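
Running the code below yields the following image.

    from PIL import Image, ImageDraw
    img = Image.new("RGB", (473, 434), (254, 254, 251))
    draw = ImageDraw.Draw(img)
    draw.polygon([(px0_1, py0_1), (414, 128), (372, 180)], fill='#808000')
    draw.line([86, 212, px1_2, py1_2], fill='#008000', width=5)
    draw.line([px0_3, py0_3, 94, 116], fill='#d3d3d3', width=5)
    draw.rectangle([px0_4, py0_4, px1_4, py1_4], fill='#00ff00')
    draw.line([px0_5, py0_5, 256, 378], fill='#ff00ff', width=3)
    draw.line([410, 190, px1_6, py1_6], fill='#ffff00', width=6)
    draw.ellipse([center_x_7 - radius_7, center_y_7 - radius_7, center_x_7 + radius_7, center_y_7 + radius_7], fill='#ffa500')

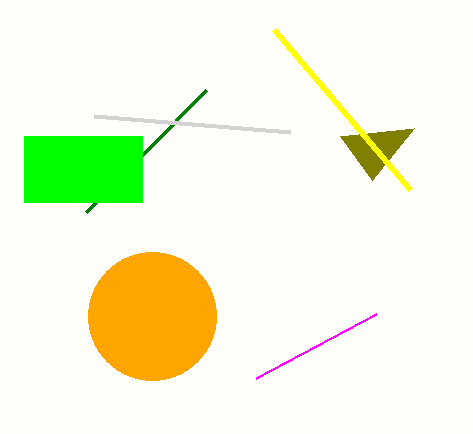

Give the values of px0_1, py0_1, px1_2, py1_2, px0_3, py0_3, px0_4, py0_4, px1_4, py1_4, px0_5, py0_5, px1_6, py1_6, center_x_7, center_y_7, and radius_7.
px0_1 = 340; py0_1 = 136; px1_2 = 206; py1_2 = 90; px0_3 = 290; py0_3 = 132; px0_4 = 24; py0_4 = 136; px1_4 = 142; py1_4 = 202; px0_5 = 376; py0_5 = 314; px1_6 = 274; py1_6 = 30; center_x_7 = 152; center_y_7 = 316; radius_7 = 64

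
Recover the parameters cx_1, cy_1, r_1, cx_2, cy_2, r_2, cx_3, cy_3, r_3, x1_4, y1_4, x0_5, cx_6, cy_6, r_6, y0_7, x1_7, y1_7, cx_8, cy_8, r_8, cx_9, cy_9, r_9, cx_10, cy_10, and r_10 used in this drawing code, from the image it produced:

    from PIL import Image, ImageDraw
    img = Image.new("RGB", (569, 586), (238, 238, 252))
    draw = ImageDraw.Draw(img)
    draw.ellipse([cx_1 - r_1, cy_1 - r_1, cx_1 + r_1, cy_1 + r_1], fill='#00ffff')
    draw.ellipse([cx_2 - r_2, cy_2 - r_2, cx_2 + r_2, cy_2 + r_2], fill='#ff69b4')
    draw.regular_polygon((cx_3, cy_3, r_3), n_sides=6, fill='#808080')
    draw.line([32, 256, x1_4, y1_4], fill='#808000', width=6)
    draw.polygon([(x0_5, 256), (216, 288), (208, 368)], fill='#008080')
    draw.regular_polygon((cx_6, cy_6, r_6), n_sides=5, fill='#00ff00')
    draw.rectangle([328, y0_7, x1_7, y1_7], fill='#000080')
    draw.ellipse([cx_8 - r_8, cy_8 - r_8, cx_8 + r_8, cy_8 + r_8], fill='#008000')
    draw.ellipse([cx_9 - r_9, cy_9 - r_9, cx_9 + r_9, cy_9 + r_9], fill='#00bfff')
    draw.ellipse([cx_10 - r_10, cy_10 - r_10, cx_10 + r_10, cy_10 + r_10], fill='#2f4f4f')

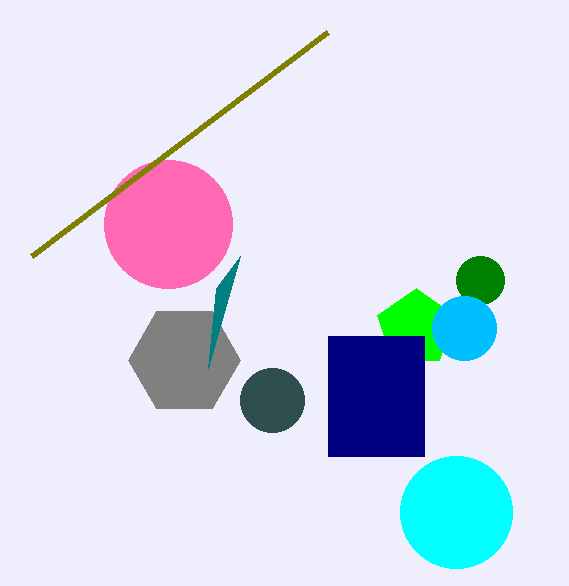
cx_1 = 456, cy_1 = 512, r_1 = 56, cx_2 = 168, cy_2 = 224, r_2 = 64, cx_3 = 184, cy_3 = 360, r_3 = 56, x1_4 = 328, y1_4 = 32, x0_5 = 240, cx_6 = 416, cy_6 = 328, r_6 = 40, y0_7 = 336, x1_7 = 424, y1_7 = 456, cx_8 = 480, cy_8 = 280, r_8 = 24, cx_9 = 464, cy_9 = 328, r_9 = 32, cx_10 = 272, cy_10 = 400, r_10 = 32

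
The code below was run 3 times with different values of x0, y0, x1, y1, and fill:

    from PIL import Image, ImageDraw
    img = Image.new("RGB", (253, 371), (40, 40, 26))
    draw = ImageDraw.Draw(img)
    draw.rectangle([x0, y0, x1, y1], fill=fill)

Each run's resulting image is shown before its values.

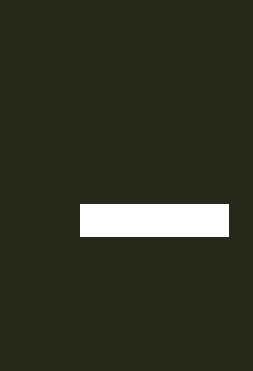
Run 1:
x0 = 80
y0 = 204
x1 = 228
y1 = 236
fill = 'white'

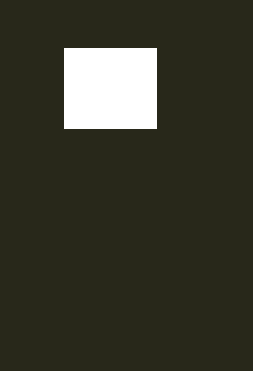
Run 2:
x0 = 64
y0 = 48
x1 = 156
y1 = 128
fill = 'white'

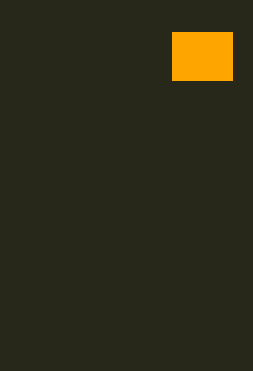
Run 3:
x0 = 172; y0 = 32; x1 = 232; y1 = 80; fill = 'orange'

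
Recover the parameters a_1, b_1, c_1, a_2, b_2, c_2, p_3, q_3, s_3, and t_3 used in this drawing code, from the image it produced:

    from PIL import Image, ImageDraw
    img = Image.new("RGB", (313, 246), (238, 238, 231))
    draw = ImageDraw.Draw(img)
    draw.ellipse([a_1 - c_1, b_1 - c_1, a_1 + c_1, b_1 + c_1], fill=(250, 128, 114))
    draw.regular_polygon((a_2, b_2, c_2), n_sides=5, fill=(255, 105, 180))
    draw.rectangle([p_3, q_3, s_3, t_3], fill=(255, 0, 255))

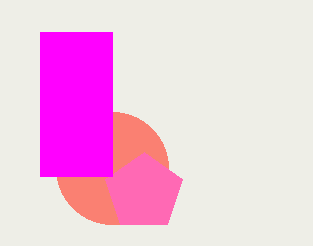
a_1 = 112, b_1 = 168, c_1 = 56, a_2 = 144, b_2 = 192, c_2 = 40, p_3 = 40, q_3 = 32, s_3 = 112, t_3 = 176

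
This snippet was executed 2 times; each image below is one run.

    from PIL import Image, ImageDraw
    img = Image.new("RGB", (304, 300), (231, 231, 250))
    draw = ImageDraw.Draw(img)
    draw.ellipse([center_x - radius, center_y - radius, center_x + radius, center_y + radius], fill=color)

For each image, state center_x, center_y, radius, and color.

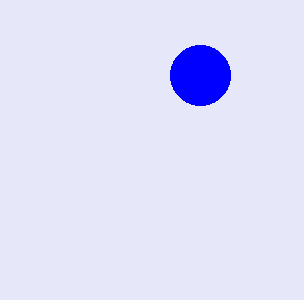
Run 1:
center_x = 200
center_y = 75
radius = 30
color = 'blue'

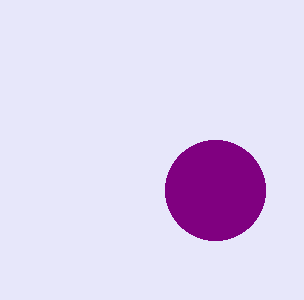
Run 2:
center_x = 215, center_y = 190, radius = 50, color = 'purple'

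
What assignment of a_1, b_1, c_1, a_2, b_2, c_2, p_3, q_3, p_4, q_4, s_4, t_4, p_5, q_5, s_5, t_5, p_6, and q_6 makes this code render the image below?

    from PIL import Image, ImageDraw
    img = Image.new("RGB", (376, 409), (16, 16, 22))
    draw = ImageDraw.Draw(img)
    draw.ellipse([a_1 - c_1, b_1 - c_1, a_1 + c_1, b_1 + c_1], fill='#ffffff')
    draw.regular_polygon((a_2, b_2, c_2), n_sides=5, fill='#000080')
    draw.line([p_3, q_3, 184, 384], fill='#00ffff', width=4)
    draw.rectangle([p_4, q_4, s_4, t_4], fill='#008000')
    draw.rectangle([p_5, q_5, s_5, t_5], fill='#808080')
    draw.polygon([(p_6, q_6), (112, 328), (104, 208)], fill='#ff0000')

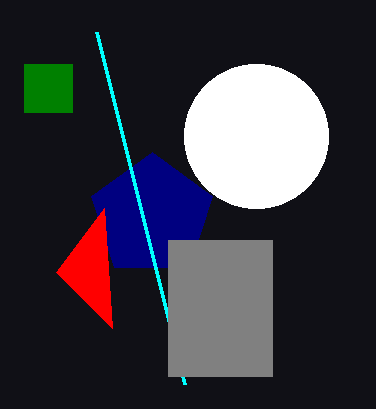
a_1 = 256; b_1 = 136; c_1 = 72; a_2 = 152; b_2 = 216; c_2 = 64; p_3 = 96; q_3 = 32; p_4 = 24; q_4 = 64; s_4 = 72; t_4 = 112; p_5 = 168; q_5 = 240; s_5 = 272; t_5 = 376; p_6 = 56; q_6 = 272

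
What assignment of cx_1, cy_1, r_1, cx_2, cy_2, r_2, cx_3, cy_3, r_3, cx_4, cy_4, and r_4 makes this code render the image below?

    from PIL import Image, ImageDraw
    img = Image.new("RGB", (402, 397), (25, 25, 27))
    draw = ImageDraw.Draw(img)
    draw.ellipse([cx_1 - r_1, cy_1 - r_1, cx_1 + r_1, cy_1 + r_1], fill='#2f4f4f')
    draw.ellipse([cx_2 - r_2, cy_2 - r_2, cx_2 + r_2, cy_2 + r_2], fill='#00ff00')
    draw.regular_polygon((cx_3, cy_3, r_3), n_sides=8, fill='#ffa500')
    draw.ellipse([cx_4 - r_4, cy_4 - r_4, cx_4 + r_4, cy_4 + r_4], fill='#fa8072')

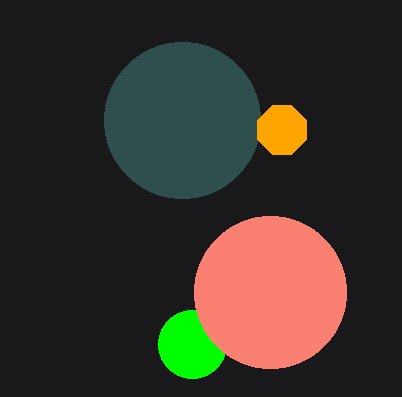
cx_1 = 182, cy_1 = 120, r_1 = 78, cx_2 = 192, cy_2 = 344, r_2 = 34, cx_3 = 282, cy_3 = 130, r_3 = 26, cx_4 = 270, cy_4 = 292, r_4 = 76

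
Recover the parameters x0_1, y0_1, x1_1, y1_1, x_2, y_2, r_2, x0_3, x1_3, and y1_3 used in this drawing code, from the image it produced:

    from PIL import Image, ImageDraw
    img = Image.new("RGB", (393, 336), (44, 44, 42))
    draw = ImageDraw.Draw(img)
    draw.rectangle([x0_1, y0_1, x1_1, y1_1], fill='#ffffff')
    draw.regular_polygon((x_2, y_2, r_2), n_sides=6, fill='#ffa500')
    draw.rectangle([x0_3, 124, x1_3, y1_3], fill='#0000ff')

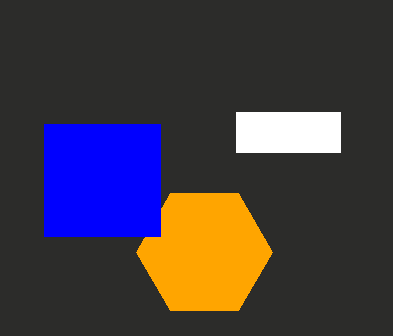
x0_1 = 236
y0_1 = 112
x1_1 = 340
y1_1 = 152
x_2 = 204
y_2 = 252
r_2 = 68
x0_3 = 44
x1_3 = 160
y1_3 = 236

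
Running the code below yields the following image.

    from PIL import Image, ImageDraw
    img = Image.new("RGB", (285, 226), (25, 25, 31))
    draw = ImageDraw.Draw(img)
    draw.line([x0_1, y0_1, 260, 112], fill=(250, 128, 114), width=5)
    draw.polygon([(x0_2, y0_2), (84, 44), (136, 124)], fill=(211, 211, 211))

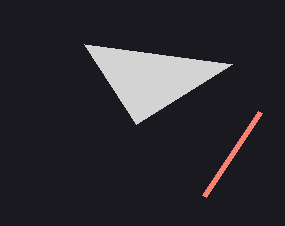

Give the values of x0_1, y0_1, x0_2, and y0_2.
x0_1 = 204, y0_1 = 196, x0_2 = 232, y0_2 = 64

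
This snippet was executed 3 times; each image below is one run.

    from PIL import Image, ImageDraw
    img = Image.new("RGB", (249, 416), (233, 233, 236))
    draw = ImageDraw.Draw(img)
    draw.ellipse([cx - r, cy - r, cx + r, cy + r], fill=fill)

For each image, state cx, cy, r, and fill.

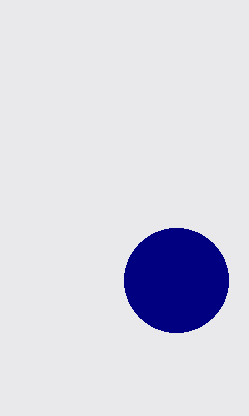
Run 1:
cx = 176, cy = 280, r = 52, fill = 'navy'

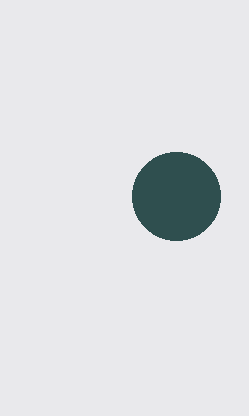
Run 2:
cx = 176; cy = 196; r = 44; fill = 'darkslategray'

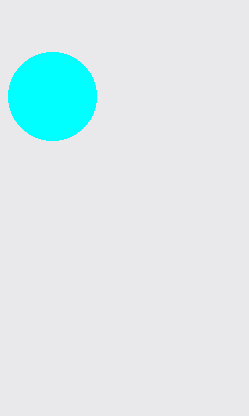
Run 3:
cx = 52
cy = 96
r = 44
fill = 'cyan'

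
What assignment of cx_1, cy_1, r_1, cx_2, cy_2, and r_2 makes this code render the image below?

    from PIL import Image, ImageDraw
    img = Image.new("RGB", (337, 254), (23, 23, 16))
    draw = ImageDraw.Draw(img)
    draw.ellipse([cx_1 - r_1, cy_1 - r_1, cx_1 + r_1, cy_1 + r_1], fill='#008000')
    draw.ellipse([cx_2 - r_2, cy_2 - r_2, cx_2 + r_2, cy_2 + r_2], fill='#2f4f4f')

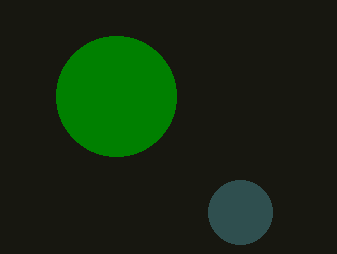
cx_1 = 116; cy_1 = 96; r_1 = 60; cx_2 = 240; cy_2 = 212; r_2 = 32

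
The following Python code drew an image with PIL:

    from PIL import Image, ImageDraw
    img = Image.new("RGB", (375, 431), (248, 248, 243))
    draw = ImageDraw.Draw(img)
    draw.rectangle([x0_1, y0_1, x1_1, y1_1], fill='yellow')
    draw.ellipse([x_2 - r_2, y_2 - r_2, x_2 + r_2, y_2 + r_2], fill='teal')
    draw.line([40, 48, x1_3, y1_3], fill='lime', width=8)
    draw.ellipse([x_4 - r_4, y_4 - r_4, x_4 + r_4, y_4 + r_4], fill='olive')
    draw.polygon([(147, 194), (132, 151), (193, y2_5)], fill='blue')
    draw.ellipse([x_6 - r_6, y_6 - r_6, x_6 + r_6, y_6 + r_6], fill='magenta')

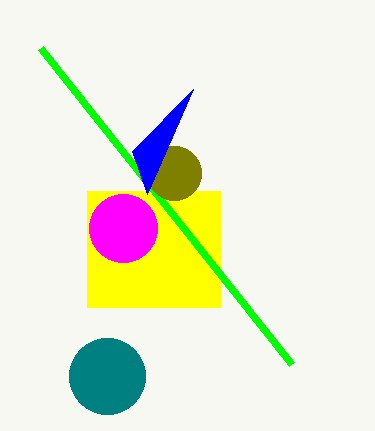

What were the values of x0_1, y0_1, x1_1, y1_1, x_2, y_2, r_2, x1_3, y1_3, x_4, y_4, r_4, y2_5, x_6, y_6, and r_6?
x0_1 = 87; y0_1 = 191; x1_1 = 220; y1_1 = 307; x_2 = 107; y_2 = 376; r_2 = 38; x1_3 = 291; y1_3 = 364; x_4 = 174; y_4 = 173; r_4 = 27; y2_5 = 89; x_6 = 123; y_6 = 228; r_6 = 34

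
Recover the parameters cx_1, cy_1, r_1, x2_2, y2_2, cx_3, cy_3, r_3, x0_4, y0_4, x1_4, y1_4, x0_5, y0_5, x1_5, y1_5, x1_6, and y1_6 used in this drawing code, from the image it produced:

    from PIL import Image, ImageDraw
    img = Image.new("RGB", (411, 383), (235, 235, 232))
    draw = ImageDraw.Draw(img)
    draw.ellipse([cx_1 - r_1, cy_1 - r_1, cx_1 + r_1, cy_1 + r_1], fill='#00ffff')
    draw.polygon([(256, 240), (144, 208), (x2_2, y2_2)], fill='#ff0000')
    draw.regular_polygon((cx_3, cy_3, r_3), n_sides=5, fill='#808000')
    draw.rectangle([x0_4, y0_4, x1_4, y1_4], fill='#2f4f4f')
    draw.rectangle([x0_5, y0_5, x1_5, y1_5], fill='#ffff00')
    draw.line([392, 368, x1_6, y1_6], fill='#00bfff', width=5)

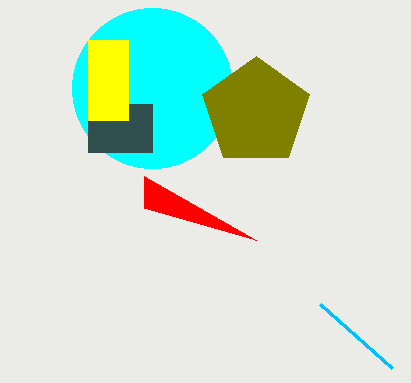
cx_1 = 152, cy_1 = 88, r_1 = 80, x2_2 = 144, y2_2 = 176, cx_3 = 256, cy_3 = 112, r_3 = 56, x0_4 = 88, y0_4 = 104, x1_4 = 152, y1_4 = 152, x0_5 = 88, y0_5 = 40, x1_5 = 128, y1_5 = 120, x1_6 = 320, y1_6 = 304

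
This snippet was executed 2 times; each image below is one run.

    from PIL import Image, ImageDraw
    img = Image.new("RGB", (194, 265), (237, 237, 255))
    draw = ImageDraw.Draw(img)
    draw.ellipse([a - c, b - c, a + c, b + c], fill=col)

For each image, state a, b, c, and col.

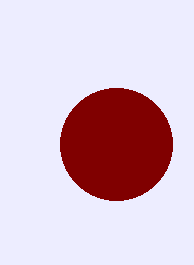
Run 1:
a = 116; b = 144; c = 56; col = 'maroon'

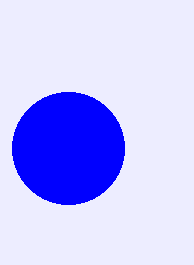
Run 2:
a = 68; b = 148; c = 56; col = 'blue'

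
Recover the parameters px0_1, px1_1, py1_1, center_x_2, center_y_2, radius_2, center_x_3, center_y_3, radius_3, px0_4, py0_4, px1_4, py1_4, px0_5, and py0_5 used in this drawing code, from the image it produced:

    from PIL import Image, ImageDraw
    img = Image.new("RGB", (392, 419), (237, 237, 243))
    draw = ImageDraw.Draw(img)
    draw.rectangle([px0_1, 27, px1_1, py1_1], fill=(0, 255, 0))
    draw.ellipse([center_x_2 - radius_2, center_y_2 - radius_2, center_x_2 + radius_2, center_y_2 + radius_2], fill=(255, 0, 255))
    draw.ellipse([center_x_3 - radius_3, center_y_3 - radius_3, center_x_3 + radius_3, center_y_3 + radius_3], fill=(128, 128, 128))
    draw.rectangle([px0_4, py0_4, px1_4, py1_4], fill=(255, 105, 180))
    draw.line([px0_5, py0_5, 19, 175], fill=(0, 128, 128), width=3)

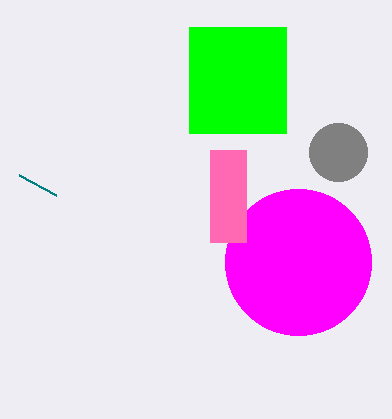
px0_1 = 189, px1_1 = 286, py1_1 = 133, center_x_2 = 298, center_y_2 = 262, radius_2 = 73, center_x_3 = 338, center_y_3 = 152, radius_3 = 29, px0_4 = 210, py0_4 = 150, px1_4 = 246, py1_4 = 242, px0_5 = 56, py0_5 = 195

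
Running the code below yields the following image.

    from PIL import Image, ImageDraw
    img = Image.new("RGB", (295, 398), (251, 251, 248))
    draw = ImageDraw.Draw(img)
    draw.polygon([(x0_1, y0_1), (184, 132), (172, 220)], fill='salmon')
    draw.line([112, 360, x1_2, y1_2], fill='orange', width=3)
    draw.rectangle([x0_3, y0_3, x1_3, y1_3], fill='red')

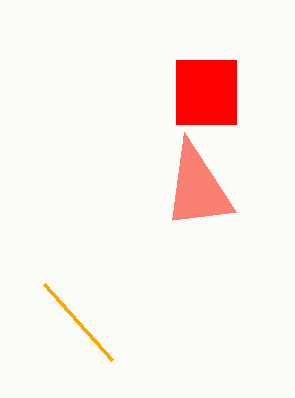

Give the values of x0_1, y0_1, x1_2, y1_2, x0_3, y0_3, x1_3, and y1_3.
x0_1 = 236, y0_1 = 212, x1_2 = 44, y1_2 = 284, x0_3 = 176, y0_3 = 60, x1_3 = 236, y1_3 = 124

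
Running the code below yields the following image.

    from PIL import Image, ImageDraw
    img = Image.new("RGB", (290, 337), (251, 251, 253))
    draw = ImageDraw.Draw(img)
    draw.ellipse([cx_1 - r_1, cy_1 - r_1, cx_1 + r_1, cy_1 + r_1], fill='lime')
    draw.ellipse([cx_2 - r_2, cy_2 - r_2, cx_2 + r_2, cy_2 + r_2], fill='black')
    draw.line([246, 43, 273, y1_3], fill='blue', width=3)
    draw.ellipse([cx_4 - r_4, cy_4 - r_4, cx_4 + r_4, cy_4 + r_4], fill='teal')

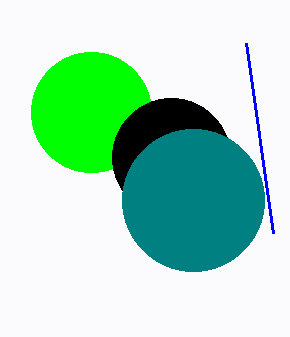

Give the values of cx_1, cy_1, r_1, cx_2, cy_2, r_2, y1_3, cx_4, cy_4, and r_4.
cx_1 = 91, cy_1 = 112, r_1 = 60, cx_2 = 171, cy_2 = 157, r_2 = 59, y1_3 = 233, cx_4 = 193, cy_4 = 200, r_4 = 71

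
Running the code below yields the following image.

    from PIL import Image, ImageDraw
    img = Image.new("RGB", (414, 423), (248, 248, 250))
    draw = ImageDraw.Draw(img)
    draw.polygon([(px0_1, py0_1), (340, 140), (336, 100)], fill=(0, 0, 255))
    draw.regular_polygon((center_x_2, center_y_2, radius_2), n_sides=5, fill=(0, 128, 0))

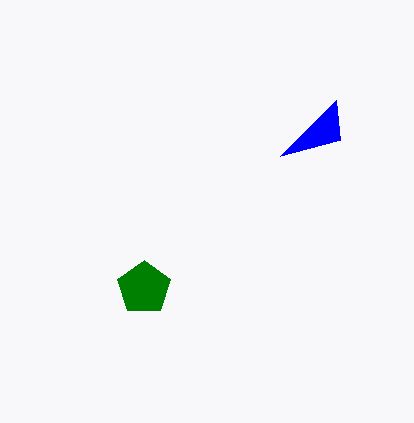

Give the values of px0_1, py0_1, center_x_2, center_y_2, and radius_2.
px0_1 = 280
py0_1 = 156
center_x_2 = 144
center_y_2 = 288
radius_2 = 28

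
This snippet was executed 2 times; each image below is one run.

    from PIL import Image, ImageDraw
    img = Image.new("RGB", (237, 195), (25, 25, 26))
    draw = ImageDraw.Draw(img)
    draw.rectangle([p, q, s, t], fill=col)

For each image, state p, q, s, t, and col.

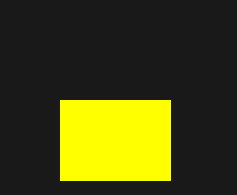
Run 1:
p = 60, q = 100, s = 170, t = 180, col = 'yellow'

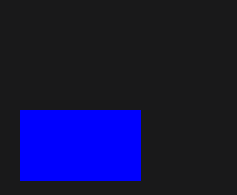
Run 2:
p = 20; q = 110; s = 140; t = 180; col = 'blue'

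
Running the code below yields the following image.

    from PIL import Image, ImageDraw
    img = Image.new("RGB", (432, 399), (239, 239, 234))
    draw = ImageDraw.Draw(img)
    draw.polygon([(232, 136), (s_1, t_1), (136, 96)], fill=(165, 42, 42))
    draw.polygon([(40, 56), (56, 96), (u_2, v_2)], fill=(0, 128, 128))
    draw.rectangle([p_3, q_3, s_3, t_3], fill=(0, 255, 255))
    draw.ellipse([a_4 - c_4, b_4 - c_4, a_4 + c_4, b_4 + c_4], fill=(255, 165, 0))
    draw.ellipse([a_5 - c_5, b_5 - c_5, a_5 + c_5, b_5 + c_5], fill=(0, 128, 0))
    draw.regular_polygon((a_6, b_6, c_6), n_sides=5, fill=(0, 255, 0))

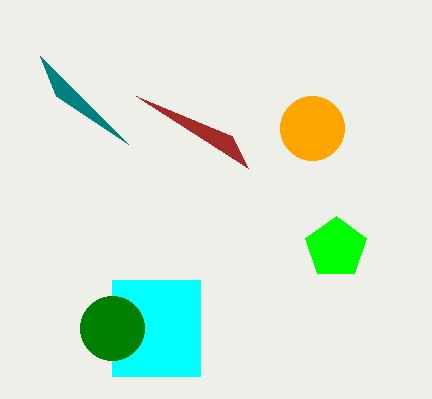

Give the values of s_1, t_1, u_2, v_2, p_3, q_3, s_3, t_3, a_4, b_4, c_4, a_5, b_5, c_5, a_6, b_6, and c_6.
s_1 = 248
t_1 = 168
u_2 = 128
v_2 = 144
p_3 = 112
q_3 = 280
s_3 = 200
t_3 = 376
a_4 = 312
b_4 = 128
c_4 = 32
a_5 = 112
b_5 = 328
c_5 = 32
a_6 = 336
b_6 = 248
c_6 = 32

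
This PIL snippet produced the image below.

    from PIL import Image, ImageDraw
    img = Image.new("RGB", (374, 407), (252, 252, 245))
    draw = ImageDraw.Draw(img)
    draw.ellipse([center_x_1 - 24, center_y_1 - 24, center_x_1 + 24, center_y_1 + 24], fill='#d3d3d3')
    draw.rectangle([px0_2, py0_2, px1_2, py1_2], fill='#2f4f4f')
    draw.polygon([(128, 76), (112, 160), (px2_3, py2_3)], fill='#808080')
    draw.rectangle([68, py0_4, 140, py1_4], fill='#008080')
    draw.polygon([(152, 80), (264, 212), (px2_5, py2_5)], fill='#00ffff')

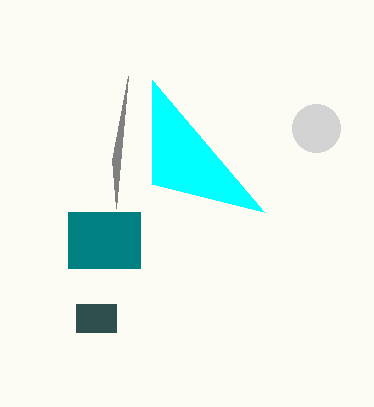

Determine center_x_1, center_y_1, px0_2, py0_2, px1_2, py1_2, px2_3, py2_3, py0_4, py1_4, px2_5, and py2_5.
center_x_1 = 316
center_y_1 = 128
px0_2 = 76
py0_2 = 304
px1_2 = 116
py1_2 = 332
px2_3 = 116
py2_3 = 208
py0_4 = 212
py1_4 = 268
px2_5 = 152
py2_5 = 184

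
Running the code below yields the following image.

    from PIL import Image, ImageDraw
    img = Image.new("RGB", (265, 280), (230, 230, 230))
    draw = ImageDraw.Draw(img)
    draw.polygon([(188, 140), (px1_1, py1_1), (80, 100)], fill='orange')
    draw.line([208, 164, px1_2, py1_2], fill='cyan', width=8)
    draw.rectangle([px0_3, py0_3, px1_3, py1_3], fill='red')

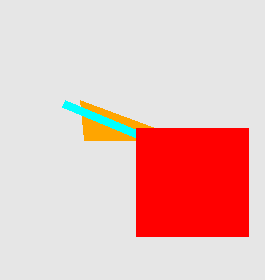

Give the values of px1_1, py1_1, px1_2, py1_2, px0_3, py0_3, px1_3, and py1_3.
px1_1 = 84; py1_1 = 140; px1_2 = 64; py1_2 = 104; px0_3 = 136; py0_3 = 128; px1_3 = 248; py1_3 = 236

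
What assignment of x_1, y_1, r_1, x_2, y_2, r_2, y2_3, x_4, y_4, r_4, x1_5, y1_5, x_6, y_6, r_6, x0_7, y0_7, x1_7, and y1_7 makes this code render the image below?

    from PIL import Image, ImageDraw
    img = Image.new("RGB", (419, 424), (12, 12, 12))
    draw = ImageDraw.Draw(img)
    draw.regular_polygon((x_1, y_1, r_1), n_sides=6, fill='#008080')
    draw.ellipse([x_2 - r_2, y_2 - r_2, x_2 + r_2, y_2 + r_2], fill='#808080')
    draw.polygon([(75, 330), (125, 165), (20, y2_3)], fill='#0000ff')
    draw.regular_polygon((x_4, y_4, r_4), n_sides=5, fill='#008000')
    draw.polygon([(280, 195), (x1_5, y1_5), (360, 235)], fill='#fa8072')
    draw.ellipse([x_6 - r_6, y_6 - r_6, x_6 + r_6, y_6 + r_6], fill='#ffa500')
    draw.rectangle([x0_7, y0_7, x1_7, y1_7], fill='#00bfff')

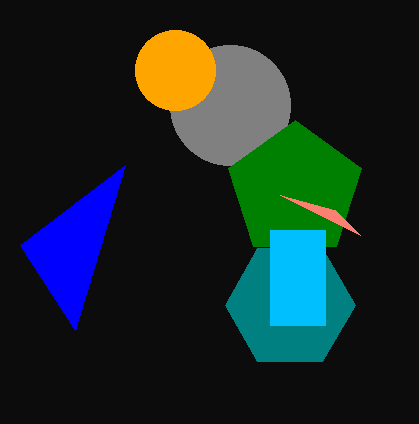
x_1 = 290
y_1 = 305
r_1 = 65
x_2 = 230
y_2 = 105
r_2 = 60
y2_3 = 245
x_4 = 295
y_4 = 190
r_4 = 70
x1_5 = 335
y1_5 = 210
x_6 = 175
y_6 = 70
r_6 = 40
x0_7 = 270
y0_7 = 230
x1_7 = 325
y1_7 = 325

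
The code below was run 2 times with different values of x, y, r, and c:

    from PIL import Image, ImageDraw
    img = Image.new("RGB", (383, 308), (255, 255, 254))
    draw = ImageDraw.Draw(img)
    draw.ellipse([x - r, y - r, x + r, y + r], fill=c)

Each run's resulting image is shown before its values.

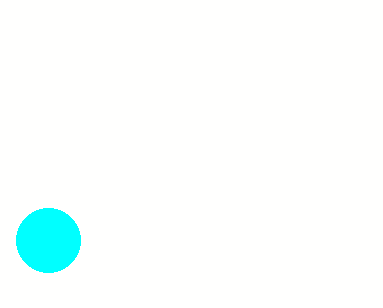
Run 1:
x = 48, y = 240, r = 32, c = 'cyan'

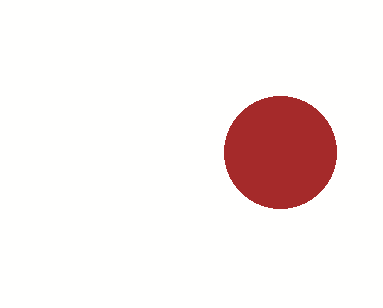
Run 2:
x = 280
y = 152
r = 56
c = 'brown'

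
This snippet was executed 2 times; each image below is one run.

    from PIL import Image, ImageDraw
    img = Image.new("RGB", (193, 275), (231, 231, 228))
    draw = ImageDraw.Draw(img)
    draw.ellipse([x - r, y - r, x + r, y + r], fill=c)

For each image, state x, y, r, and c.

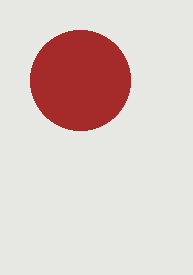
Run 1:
x = 80; y = 80; r = 50; c = 'brown'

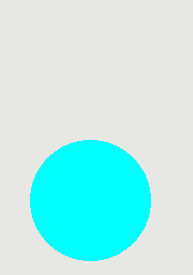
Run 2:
x = 90; y = 200; r = 60; c = 'cyan'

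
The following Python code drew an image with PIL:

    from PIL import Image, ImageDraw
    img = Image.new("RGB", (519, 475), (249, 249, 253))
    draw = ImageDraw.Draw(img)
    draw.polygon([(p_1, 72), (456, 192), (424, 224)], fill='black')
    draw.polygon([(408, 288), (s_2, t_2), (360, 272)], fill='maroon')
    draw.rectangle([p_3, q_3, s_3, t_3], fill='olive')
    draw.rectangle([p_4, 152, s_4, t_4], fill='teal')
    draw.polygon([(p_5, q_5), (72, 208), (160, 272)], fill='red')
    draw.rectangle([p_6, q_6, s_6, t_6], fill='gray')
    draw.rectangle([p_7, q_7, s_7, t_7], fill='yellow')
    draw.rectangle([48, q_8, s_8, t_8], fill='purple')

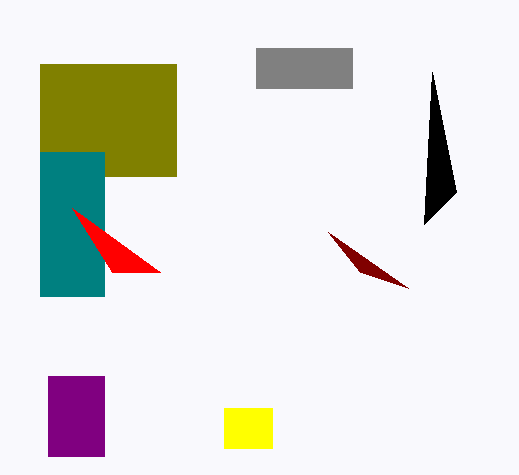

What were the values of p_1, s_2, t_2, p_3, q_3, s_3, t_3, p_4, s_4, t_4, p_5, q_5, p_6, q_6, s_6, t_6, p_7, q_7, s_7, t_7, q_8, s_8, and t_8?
p_1 = 432
s_2 = 328
t_2 = 232
p_3 = 40
q_3 = 64
s_3 = 176
t_3 = 176
p_4 = 40
s_4 = 104
t_4 = 296
p_5 = 112
q_5 = 272
p_6 = 256
q_6 = 48
s_6 = 352
t_6 = 88
p_7 = 224
q_7 = 408
s_7 = 272
t_7 = 448
q_8 = 376
s_8 = 104
t_8 = 456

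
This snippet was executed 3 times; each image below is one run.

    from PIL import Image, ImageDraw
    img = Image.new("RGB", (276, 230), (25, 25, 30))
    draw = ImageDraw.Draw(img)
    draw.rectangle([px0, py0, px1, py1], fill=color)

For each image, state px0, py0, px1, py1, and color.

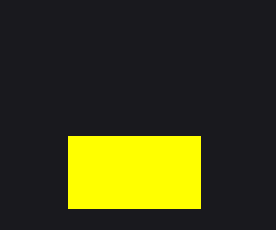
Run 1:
px0 = 68
py0 = 136
px1 = 200
py1 = 208
color = 'yellow'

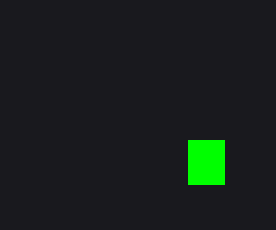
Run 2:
px0 = 188
py0 = 140
px1 = 224
py1 = 184
color = 'lime'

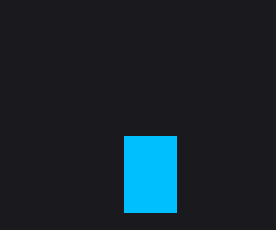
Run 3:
px0 = 124, py0 = 136, px1 = 176, py1 = 212, color = 'deepskyblue'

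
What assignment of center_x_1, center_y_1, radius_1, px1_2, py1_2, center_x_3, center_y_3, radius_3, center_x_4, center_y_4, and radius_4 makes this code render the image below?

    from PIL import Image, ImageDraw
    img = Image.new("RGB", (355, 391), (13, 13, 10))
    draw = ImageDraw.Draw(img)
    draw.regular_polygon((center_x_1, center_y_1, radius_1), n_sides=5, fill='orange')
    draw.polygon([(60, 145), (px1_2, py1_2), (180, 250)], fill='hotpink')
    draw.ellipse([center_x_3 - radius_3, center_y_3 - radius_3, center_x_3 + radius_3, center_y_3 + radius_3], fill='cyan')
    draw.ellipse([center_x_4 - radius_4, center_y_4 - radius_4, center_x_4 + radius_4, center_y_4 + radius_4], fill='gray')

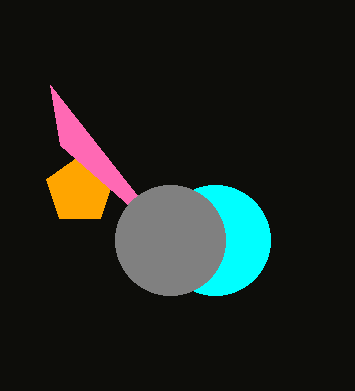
center_x_1 = 80; center_y_1 = 190; radius_1 = 35; px1_2 = 50; py1_2 = 85; center_x_3 = 215; center_y_3 = 240; radius_3 = 55; center_x_4 = 170; center_y_4 = 240; radius_4 = 55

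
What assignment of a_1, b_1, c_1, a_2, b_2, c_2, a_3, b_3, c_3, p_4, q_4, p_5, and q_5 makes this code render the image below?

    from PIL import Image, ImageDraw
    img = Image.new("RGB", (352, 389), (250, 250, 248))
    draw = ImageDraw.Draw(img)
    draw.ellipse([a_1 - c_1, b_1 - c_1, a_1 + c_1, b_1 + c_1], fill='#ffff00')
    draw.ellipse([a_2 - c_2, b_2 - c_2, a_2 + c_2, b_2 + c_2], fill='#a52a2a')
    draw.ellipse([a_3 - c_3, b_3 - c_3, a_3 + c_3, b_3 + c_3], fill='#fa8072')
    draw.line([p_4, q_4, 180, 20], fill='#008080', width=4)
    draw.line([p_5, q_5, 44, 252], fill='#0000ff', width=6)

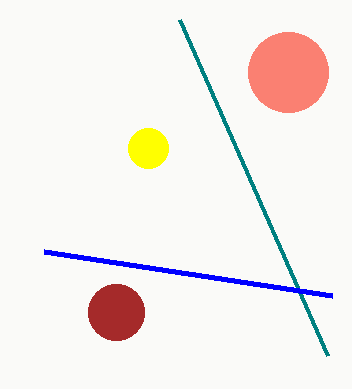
a_1 = 148; b_1 = 148; c_1 = 20; a_2 = 116; b_2 = 312; c_2 = 28; a_3 = 288; b_3 = 72; c_3 = 40; p_4 = 328; q_4 = 356; p_5 = 332; q_5 = 296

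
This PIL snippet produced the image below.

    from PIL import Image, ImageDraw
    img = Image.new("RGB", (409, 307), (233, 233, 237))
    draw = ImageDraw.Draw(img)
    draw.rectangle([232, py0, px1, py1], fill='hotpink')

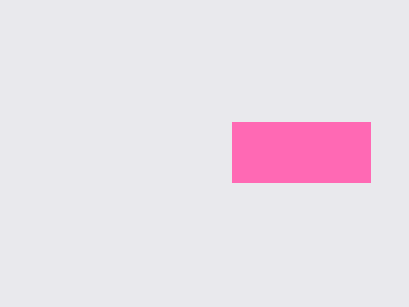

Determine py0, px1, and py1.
py0 = 122; px1 = 370; py1 = 182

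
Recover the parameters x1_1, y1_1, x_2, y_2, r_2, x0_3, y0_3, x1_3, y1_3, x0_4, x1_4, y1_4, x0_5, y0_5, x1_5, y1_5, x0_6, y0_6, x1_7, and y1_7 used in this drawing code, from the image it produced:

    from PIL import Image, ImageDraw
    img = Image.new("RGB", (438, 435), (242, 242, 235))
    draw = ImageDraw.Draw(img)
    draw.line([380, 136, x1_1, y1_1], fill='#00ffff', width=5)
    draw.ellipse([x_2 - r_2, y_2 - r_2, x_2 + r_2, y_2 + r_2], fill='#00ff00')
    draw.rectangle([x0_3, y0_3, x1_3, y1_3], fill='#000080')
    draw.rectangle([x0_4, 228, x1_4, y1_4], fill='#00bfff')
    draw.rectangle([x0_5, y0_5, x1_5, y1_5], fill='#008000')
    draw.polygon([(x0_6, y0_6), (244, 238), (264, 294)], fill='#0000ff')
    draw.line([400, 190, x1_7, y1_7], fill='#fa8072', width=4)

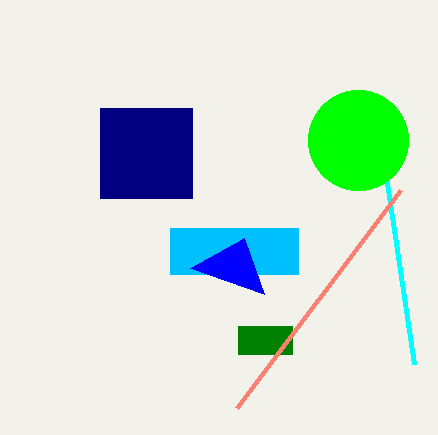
x1_1 = 414, y1_1 = 364, x_2 = 358, y_2 = 140, r_2 = 50, x0_3 = 100, y0_3 = 108, x1_3 = 192, y1_3 = 198, x0_4 = 170, x1_4 = 298, y1_4 = 274, x0_5 = 238, y0_5 = 326, x1_5 = 292, y1_5 = 354, x0_6 = 190, y0_6 = 268, x1_7 = 236, y1_7 = 408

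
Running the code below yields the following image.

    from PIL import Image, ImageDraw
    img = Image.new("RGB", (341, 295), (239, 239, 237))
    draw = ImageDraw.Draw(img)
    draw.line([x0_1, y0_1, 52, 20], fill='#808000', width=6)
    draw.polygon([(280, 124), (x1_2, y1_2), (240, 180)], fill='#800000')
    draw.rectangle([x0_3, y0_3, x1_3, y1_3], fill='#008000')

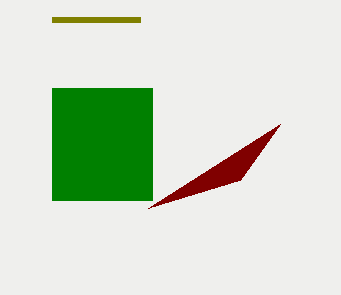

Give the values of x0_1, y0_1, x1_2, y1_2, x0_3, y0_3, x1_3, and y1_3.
x0_1 = 140, y0_1 = 20, x1_2 = 148, y1_2 = 208, x0_3 = 52, y0_3 = 88, x1_3 = 152, y1_3 = 200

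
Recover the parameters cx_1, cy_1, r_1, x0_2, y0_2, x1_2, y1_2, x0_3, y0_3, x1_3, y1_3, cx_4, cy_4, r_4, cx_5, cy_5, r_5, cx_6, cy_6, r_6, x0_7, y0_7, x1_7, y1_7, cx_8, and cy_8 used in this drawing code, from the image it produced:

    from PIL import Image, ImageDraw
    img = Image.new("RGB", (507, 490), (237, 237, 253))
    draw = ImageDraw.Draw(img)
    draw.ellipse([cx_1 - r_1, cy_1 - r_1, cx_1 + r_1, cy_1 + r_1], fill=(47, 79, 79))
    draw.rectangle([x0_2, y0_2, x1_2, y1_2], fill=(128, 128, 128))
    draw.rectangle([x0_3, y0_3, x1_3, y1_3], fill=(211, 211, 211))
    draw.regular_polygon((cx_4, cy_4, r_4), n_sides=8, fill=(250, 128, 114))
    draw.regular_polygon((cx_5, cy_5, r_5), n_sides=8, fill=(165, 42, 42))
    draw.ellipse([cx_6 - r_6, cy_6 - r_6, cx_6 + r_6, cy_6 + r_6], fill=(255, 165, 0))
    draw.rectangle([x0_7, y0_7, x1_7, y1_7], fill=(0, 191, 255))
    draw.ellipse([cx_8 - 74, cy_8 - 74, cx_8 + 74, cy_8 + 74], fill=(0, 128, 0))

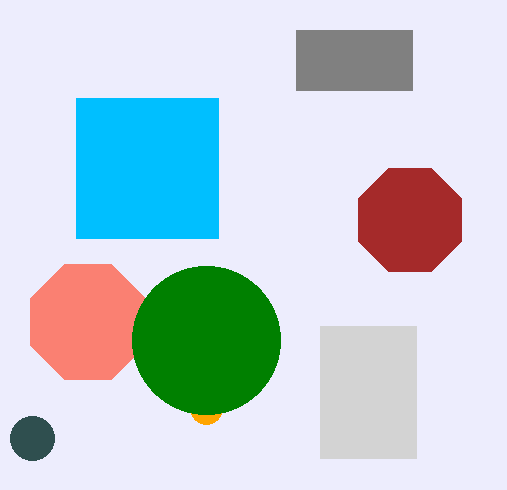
cx_1 = 32, cy_1 = 438, r_1 = 22, x0_2 = 296, y0_2 = 30, x1_2 = 412, y1_2 = 90, x0_3 = 320, y0_3 = 326, x1_3 = 416, y1_3 = 458, cx_4 = 88, cy_4 = 322, r_4 = 62, cx_5 = 410, cy_5 = 220, r_5 = 56, cx_6 = 206, cy_6 = 408, r_6 = 16, x0_7 = 76, y0_7 = 98, x1_7 = 218, y1_7 = 238, cx_8 = 206, cy_8 = 340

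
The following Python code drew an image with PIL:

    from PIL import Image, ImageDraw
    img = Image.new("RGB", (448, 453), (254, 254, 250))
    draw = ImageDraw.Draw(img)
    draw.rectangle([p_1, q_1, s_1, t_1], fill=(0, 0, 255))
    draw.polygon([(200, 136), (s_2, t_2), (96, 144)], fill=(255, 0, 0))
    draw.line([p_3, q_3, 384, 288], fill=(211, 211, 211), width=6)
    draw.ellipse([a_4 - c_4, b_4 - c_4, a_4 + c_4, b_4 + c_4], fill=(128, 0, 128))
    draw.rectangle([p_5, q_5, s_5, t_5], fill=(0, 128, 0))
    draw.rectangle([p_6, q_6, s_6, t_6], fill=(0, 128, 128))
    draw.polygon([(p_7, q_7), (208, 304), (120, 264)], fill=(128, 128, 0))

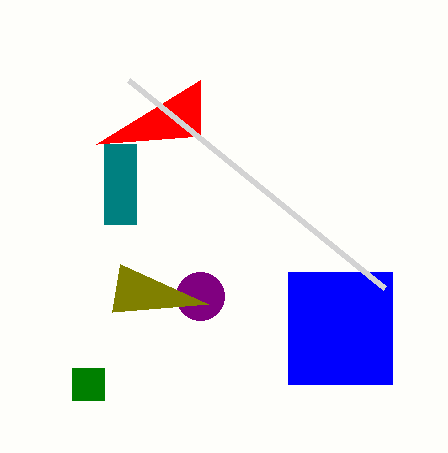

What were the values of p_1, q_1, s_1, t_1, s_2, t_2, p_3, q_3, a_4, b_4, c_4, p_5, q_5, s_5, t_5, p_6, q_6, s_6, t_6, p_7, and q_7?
p_1 = 288; q_1 = 272; s_1 = 392; t_1 = 384; s_2 = 200; t_2 = 80; p_3 = 128; q_3 = 80; a_4 = 200; b_4 = 296; c_4 = 24; p_5 = 72; q_5 = 368; s_5 = 104; t_5 = 400; p_6 = 104; q_6 = 144; s_6 = 136; t_6 = 224; p_7 = 112; q_7 = 312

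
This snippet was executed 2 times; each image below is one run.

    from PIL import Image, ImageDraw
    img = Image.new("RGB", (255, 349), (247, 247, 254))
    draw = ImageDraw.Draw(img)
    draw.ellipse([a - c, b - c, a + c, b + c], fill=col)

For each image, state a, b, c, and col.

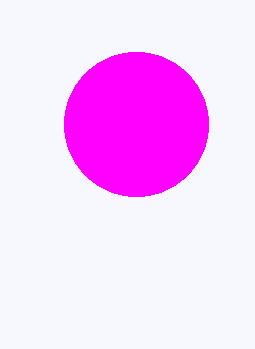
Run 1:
a = 136
b = 124
c = 72
col = 'magenta'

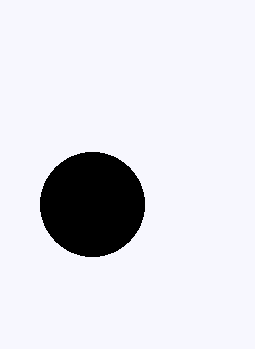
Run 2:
a = 92; b = 204; c = 52; col = 'black'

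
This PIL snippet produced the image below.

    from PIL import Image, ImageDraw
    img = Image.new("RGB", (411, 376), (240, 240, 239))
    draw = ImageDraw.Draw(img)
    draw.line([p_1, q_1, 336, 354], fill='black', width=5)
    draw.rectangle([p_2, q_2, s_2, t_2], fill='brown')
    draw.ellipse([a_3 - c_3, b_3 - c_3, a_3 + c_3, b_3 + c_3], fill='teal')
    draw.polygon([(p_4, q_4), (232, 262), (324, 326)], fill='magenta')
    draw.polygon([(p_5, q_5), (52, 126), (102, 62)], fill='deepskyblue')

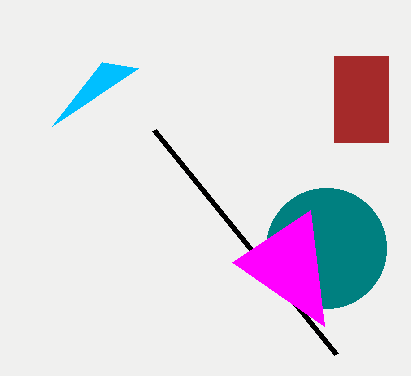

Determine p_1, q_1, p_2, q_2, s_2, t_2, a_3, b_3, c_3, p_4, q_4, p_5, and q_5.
p_1 = 154, q_1 = 130, p_2 = 334, q_2 = 56, s_2 = 388, t_2 = 142, a_3 = 326, b_3 = 248, c_3 = 60, p_4 = 310, q_4 = 210, p_5 = 138, q_5 = 68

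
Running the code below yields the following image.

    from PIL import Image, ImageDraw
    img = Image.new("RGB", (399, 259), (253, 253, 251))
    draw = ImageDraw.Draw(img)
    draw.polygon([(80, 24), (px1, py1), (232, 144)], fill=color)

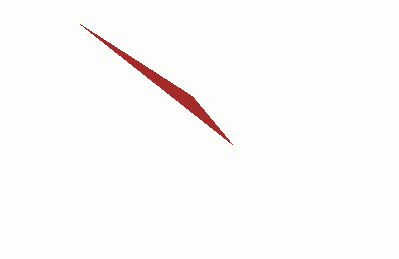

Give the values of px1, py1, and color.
px1 = 192
py1 = 96
color = 'brown'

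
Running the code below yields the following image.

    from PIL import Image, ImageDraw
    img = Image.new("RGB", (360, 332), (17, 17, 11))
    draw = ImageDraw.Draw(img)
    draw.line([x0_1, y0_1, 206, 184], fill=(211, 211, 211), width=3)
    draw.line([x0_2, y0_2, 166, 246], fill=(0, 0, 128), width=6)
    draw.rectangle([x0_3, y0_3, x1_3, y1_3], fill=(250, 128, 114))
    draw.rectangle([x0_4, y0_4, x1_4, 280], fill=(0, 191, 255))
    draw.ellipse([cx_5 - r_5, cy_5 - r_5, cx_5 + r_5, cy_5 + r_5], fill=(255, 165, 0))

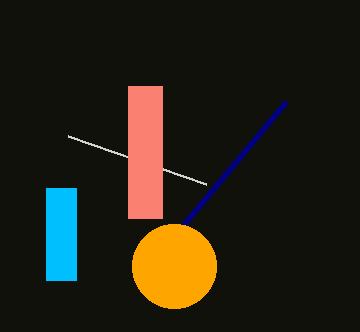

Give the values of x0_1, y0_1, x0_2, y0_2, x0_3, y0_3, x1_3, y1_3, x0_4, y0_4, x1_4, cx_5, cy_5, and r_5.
x0_1 = 68
y0_1 = 136
x0_2 = 286
y0_2 = 102
x0_3 = 128
y0_3 = 86
x1_3 = 162
y1_3 = 218
x0_4 = 46
y0_4 = 188
x1_4 = 76
cx_5 = 174
cy_5 = 266
r_5 = 42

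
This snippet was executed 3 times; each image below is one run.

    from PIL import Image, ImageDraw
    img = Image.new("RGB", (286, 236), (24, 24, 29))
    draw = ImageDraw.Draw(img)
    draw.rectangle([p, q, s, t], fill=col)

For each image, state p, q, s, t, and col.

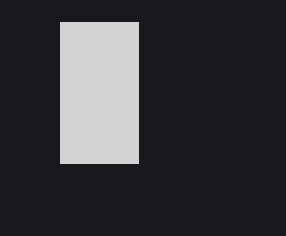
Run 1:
p = 60, q = 22, s = 138, t = 163, col = 'lightgray'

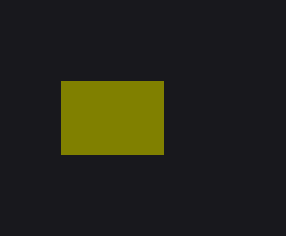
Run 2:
p = 61, q = 81, s = 163, t = 154, col = 'olive'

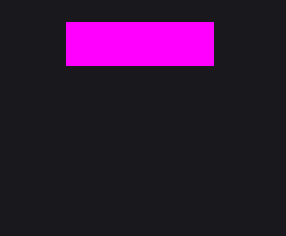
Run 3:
p = 66
q = 22
s = 213
t = 65
col = 'magenta'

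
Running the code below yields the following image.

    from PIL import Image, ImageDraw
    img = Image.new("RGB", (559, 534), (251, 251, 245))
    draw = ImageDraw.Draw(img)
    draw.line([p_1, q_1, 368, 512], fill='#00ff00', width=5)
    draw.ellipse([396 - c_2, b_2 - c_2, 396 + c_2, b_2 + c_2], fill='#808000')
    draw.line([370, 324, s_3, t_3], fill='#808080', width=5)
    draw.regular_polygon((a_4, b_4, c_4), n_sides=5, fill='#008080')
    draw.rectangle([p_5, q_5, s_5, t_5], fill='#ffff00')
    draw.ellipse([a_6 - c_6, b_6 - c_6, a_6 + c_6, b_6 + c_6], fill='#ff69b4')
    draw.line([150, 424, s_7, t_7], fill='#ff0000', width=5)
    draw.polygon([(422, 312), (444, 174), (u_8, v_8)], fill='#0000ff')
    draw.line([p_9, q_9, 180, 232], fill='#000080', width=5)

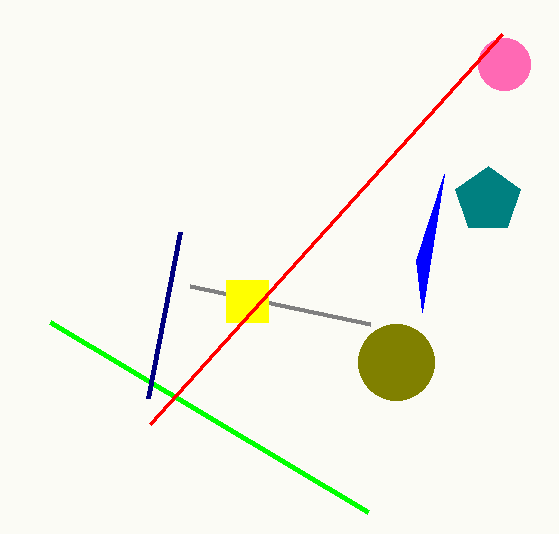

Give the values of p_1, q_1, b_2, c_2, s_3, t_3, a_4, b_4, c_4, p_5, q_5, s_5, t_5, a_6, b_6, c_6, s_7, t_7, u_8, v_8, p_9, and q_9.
p_1 = 50; q_1 = 322; b_2 = 362; c_2 = 38; s_3 = 190; t_3 = 286; a_4 = 488; b_4 = 200; c_4 = 34; p_5 = 226; q_5 = 280; s_5 = 268; t_5 = 322; a_6 = 504; b_6 = 64; c_6 = 26; s_7 = 502; t_7 = 34; u_8 = 416; v_8 = 260; p_9 = 148; q_9 = 398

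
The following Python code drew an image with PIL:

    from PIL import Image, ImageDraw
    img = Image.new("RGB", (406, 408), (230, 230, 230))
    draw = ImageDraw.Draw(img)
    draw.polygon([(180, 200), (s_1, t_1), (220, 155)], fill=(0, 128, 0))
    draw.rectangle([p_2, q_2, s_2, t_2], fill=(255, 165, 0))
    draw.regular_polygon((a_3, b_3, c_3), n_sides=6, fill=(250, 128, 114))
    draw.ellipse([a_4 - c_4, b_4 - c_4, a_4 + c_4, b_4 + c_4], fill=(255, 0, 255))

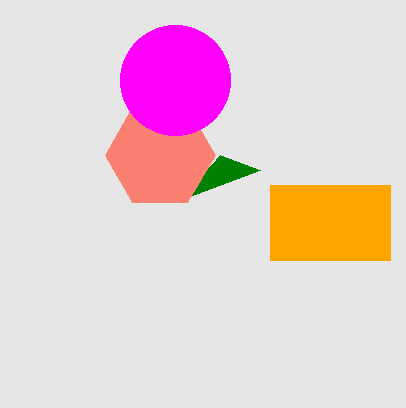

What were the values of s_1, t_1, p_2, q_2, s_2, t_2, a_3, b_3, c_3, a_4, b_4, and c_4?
s_1 = 260
t_1 = 170
p_2 = 270
q_2 = 185
s_2 = 390
t_2 = 260
a_3 = 160
b_3 = 155
c_3 = 55
a_4 = 175
b_4 = 80
c_4 = 55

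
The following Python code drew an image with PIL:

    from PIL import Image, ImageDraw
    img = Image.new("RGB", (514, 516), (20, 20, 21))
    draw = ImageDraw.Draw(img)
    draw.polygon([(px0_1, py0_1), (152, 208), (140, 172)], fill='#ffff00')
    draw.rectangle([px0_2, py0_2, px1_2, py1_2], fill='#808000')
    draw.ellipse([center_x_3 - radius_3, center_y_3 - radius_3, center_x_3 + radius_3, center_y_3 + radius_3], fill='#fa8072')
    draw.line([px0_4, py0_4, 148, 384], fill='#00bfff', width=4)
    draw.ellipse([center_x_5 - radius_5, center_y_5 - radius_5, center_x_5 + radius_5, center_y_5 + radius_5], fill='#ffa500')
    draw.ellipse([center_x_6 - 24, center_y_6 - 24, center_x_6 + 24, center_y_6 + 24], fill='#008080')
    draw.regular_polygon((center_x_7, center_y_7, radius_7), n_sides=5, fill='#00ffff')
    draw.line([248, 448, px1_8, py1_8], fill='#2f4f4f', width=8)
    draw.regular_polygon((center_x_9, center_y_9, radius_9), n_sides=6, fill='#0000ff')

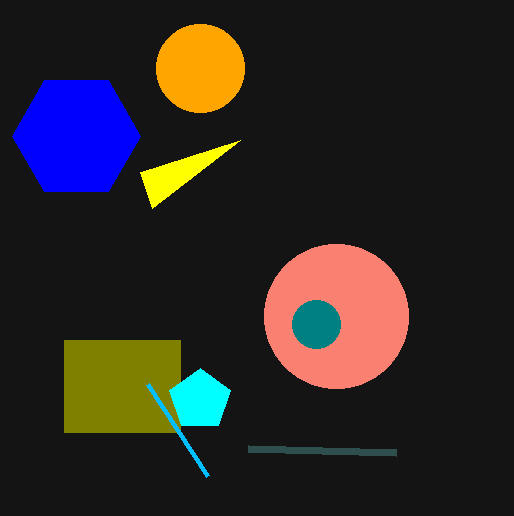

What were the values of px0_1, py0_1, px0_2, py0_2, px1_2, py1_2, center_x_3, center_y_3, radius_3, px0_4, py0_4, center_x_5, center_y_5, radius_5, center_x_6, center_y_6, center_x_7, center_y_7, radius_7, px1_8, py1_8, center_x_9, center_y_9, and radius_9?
px0_1 = 240, py0_1 = 140, px0_2 = 64, py0_2 = 340, px1_2 = 180, py1_2 = 432, center_x_3 = 336, center_y_3 = 316, radius_3 = 72, px0_4 = 208, py0_4 = 476, center_x_5 = 200, center_y_5 = 68, radius_5 = 44, center_x_6 = 316, center_y_6 = 324, center_x_7 = 200, center_y_7 = 400, radius_7 = 32, px1_8 = 396, py1_8 = 452, center_x_9 = 76, center_y_9 = 136, radius_9 = 64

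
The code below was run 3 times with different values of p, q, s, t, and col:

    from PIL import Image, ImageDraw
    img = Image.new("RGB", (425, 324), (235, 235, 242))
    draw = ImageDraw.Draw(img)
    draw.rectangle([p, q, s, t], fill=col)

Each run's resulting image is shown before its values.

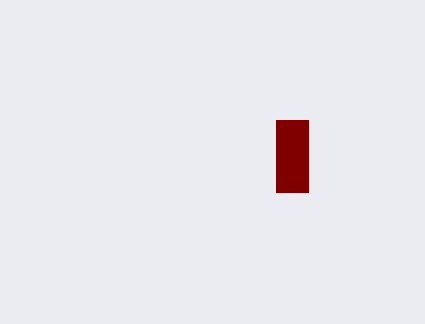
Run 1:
p = 276, q = 120, s = 308, t = 192, col = 'maroon'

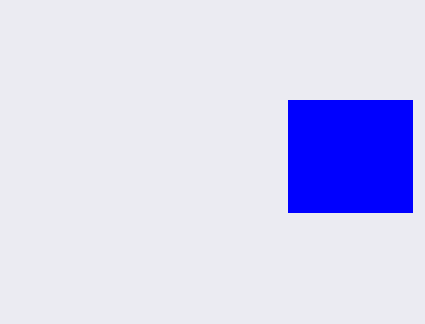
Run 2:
p = 288, q = 100, s = 412, t = 212, col = 'blue'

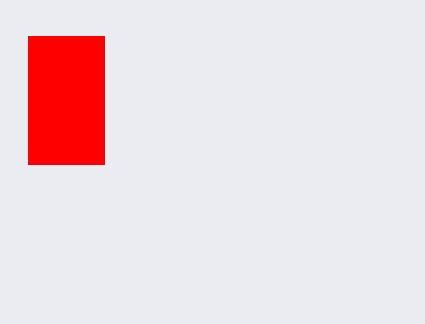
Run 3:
p = 28; q = 36; s = 104; t = 164; col = 'red'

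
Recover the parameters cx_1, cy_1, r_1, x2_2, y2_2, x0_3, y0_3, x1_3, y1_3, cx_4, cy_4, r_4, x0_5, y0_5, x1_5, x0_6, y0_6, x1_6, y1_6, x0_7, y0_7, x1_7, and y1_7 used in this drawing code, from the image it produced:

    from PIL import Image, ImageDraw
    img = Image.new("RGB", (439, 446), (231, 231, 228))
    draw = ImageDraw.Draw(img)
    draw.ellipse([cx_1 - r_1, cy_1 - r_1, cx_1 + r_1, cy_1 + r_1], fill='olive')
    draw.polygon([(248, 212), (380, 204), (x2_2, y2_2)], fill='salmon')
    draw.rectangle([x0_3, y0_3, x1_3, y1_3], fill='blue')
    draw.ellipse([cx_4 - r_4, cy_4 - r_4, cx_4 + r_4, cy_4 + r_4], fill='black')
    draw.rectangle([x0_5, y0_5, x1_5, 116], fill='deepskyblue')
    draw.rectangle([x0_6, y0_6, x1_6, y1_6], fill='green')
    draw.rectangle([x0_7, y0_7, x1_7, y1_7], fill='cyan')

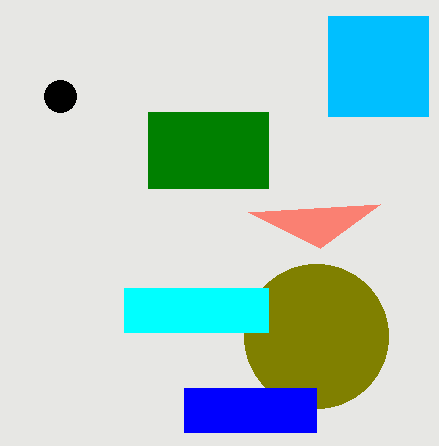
cx_1 = 316; cy_1 = 336; r_1 = 72; x2_2 = 320; y2_2 = 248; x0_3 = 184; y0_3 = 388; x1_3 = 316; y1_3 = 432; cx_4 = 60; cy_4 = 96; r_4 = 16; x0_5 = 328; y0_5 = 16; x1_5 = 428; x0_6 = 148; y0_6 = 112; x1_6 = 268; y1_6 = 188; x0_7 = 124; y0_7 = 288; x1_7 = 268; y1_7 = 332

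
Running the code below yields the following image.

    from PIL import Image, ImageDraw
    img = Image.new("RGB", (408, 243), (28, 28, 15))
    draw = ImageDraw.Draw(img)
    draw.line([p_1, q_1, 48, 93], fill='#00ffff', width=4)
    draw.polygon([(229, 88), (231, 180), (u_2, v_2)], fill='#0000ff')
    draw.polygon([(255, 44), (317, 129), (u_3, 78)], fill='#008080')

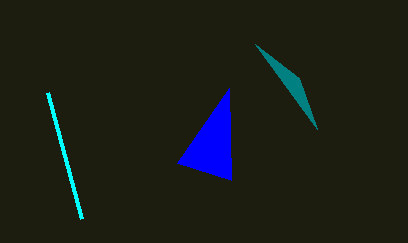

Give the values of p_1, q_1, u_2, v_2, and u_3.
p_1 = 82, q_1 = 219, u_2 = 177, v_2 = 163, u_3 = 299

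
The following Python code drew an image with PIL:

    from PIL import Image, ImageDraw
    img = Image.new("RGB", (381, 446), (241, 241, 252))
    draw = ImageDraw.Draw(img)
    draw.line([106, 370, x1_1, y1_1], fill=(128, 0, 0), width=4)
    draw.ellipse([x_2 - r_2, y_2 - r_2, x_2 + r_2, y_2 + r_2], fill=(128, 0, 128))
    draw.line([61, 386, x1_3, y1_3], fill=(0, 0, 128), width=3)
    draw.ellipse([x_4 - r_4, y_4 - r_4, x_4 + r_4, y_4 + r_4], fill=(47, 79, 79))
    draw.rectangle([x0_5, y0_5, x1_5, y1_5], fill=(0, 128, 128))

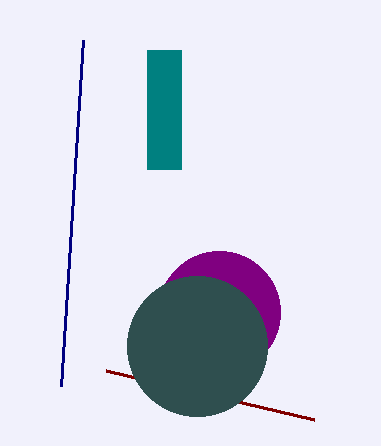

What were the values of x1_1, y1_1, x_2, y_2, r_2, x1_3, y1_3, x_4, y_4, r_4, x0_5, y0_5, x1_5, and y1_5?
x1_1 = 314; y1_1 = 419; x_2 = 219; y_2 = 312; r_2 = 61; x1_3 = 83; y1_3 = 40; x_4 = 197; y_4 = 346; r_4 = 70; x0_5 = 147; y0_5 = 50; x1_5 = 181; y1_5 = 169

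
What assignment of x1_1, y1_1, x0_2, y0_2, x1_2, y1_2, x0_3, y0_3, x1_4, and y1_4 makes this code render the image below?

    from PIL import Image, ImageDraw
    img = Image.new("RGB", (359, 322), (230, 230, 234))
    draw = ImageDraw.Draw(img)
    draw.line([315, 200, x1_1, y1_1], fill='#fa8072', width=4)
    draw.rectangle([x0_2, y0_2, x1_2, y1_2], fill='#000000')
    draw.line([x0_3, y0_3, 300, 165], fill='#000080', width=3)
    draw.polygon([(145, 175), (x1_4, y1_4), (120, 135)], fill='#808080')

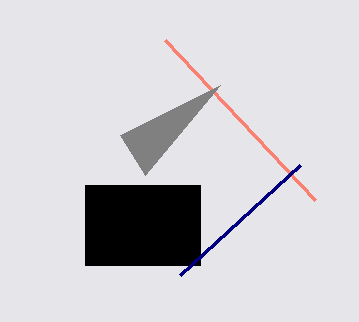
x1_1 = 165; y1_1 = 40; x0_2 = 85; y0_2 = 185; x1_2 = 200; y1_2 = 265; x0_3 = 180; y0_3 = 275; x1_4 = 220; y1_4 = 85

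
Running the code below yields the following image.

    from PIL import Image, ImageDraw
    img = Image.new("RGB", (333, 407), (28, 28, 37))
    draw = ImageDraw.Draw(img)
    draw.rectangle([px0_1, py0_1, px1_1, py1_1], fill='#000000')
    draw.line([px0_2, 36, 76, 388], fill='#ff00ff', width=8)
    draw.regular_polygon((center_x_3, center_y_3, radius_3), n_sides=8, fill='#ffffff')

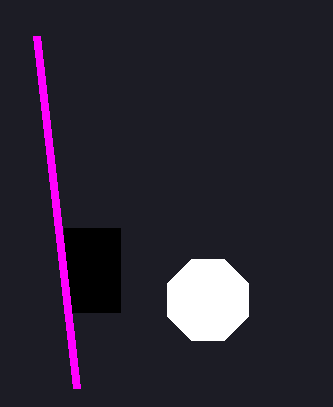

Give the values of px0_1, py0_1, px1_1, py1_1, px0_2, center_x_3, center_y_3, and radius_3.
px0_1 = 64
py0_1 = 228
px1_1 = 120
py1_1 = 312
px0_2 = 36
center_x_3 = 208
center_y_3 = 300
radius_3 = 44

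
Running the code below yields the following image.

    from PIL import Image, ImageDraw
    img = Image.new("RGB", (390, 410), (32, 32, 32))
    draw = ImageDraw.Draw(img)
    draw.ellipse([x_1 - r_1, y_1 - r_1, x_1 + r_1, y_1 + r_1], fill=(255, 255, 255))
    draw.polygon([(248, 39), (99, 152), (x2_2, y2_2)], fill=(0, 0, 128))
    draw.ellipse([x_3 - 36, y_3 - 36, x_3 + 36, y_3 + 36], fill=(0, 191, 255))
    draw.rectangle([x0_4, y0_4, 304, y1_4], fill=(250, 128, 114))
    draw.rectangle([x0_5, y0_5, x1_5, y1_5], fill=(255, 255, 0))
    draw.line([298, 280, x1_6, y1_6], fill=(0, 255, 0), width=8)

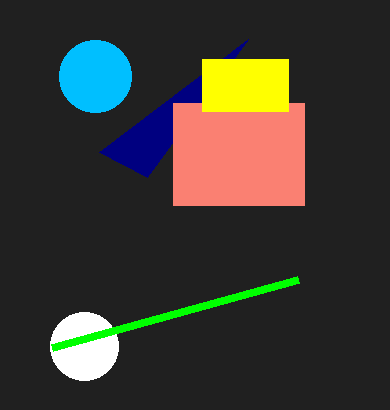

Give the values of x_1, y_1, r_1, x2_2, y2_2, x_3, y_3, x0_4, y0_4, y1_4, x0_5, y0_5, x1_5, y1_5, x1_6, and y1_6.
x_1 = 84; y_1 = 346; r_1 = 34; x2_2 = 147; y2_2 = 177; x_3 = 95; y_3 = 76; x0_4 = 173; y0_4 = 103; y1_4 = 205; x0_5 = 202; y0_5 = 59; x1_5 = 288; y1_5 = 111; x1_6 = 52; y1_6 = 348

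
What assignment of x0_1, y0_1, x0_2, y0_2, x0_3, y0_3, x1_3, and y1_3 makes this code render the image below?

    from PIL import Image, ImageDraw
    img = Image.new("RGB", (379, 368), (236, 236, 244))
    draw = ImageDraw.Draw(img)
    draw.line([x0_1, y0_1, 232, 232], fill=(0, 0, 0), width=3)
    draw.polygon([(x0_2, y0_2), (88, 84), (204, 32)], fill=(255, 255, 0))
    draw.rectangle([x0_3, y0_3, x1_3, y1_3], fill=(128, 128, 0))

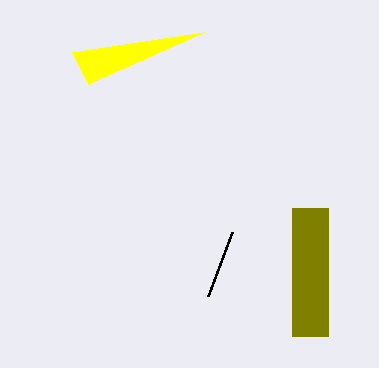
x0_1 = 208, y0_1 = 296, x0_2 = 72, y0_2 = 52, x0_3 = 292, y0_3 = 208, x1_3 = 328, y1_3 = 336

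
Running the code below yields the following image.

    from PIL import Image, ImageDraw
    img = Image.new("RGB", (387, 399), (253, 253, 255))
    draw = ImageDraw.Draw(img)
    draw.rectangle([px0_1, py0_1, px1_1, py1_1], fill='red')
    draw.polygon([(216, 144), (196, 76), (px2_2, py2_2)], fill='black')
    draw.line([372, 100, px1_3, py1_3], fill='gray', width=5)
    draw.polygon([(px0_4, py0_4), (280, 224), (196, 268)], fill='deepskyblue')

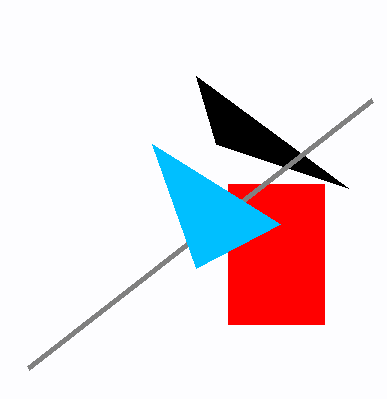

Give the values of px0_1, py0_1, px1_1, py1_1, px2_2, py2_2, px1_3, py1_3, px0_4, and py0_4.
px0_1 = 228, py0_1 = 184, px1_1 = 324, py1_1 = 324, px2_2 = 348, py2_2 = 188, px1_3 = 28, py1_3 = 368, px0_4 = 152, py0_4 = 144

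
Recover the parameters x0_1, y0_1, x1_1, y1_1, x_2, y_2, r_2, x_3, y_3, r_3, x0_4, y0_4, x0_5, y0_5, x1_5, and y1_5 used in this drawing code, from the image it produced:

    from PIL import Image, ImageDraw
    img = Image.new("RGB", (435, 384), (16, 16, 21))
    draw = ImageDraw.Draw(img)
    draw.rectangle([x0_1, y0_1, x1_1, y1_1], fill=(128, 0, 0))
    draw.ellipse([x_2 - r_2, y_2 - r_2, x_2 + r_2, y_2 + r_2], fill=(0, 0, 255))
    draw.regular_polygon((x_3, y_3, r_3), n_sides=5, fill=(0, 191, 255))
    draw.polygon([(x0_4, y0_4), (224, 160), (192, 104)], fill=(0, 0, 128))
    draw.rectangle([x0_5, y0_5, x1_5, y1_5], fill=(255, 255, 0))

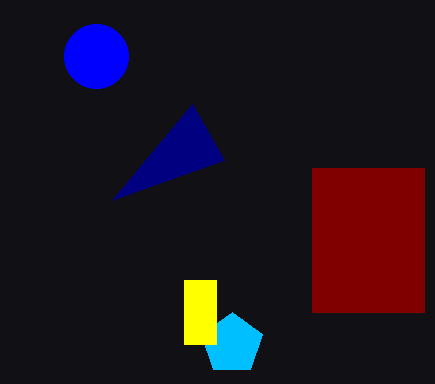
x0_1 = 312
y0_1 = 168
x1_1 = 424
y1_1 = 312
x_2 = 96
y_2 = 56
r_2 = 32
x_3 = 232
y_3 = 344
r_3 = 32
x0_4 = 112
y0_4 = 200
x0_5 = 184
y0_5 = 280
x1_5 = 216
y1_5 = 344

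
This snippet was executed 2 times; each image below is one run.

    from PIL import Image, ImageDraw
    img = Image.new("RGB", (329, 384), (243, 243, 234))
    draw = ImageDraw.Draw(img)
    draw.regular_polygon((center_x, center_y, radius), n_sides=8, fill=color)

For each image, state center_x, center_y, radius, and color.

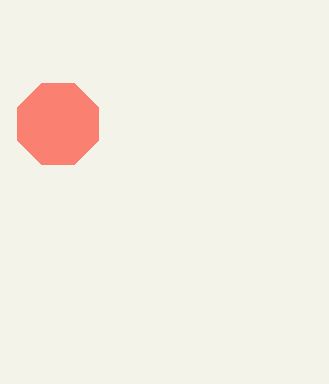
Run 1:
center_x = 58; center_y = 124; radius = 44; color = 'salmon'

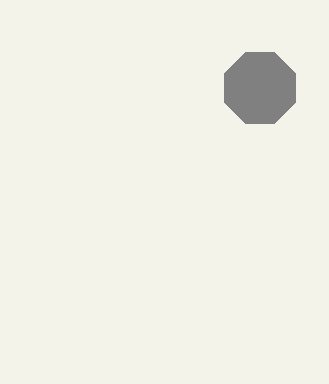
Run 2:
center_x = 260; center_y = 88; radius = 38; color = 'gray'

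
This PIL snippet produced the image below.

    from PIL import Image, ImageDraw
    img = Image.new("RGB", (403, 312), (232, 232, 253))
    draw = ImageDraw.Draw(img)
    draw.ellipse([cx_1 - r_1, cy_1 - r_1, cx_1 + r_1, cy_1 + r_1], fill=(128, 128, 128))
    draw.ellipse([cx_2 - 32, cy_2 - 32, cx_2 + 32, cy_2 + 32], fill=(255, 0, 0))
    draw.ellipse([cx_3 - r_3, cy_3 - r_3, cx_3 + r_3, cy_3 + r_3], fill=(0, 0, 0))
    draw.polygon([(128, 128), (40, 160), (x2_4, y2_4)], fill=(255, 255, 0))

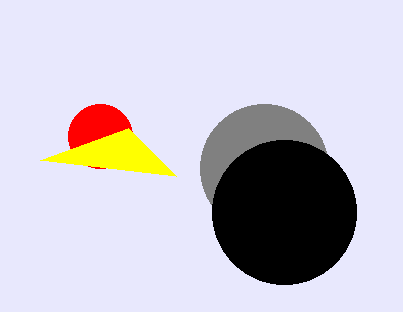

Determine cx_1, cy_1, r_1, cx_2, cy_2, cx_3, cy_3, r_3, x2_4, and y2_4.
cx_1 = 264; cy_1 = 168; r_1 = 64; cx_2 = 100; cy_2 = 136; cx_3 = 284; cy_3 = 212; r_3 = 72; x2_4 = 176; y2_4 = 176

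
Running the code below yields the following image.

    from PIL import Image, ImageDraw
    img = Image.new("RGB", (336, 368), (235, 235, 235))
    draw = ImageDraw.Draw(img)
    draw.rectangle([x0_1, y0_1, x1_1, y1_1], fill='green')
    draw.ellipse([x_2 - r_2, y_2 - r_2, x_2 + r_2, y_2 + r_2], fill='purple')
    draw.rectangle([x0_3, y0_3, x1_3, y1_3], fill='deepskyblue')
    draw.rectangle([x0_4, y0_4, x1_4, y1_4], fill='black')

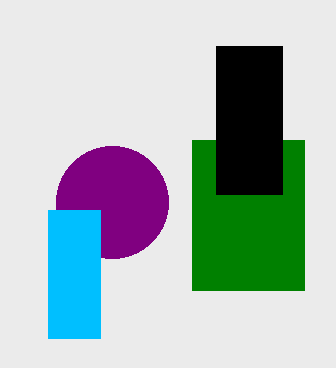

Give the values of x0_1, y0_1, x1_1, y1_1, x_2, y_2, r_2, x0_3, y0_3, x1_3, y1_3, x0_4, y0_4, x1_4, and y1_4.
x0_1 = 192; y0_1 = 140; x1_1 = 304; y1_1 = 290; x_2 = 112; y_2 = 202; r_2 = 56; x0_3 = 48; y0_3 = 210; x1_3 = 100; y1_3 = 338; x0_4 = 216; y0_4 = 46; x1_4 = 282; y1_4 = 194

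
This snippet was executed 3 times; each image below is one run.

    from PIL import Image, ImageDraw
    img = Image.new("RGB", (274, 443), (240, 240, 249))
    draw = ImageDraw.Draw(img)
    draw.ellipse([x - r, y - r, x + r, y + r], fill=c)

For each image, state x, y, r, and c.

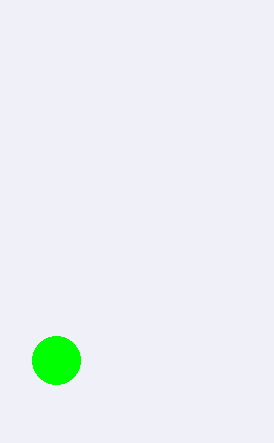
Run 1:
x = 56, y = 360, r = 24, c = 'lime'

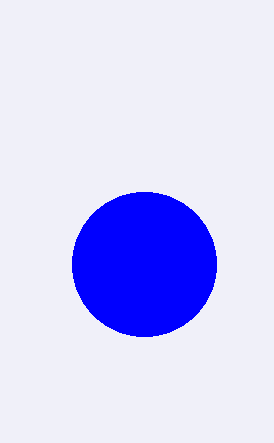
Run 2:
x = 144
y = 264
r = 72
c = 'blue'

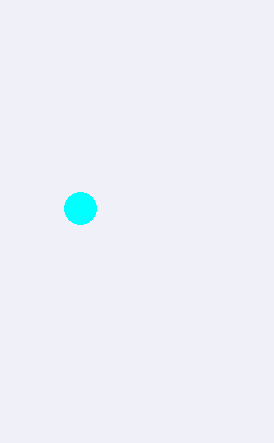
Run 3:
x = 80, y = 208, r = 16, c = 'cyan'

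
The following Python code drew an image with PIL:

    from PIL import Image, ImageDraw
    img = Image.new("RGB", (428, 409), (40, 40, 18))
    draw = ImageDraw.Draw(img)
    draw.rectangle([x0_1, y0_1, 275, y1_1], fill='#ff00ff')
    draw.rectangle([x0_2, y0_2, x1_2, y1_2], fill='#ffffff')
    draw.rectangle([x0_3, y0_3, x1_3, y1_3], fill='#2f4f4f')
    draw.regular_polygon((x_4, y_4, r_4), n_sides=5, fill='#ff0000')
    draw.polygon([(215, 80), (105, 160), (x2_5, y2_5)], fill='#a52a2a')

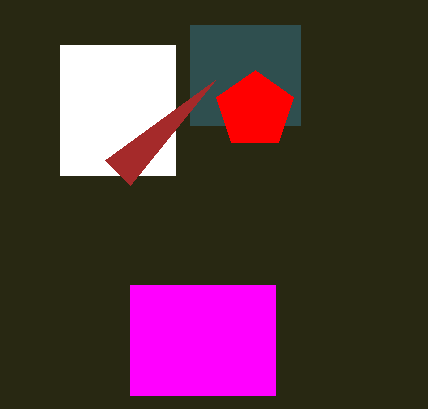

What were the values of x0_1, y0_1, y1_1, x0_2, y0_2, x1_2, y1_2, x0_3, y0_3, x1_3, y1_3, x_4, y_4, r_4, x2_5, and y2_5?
x0_1 = 130; y0_1 = 285; y1_1 = 395; x0_2 = 60; y0_2 = 45; x1_2 = 175; y1_2 = 175; x0_3 = 190; y0_3 = 25; x1_3 = 300; y1_3 = 125; x_4 = 255; y_4 = 110; r_4 = 40; x2_5 = 130; y2_5 = 185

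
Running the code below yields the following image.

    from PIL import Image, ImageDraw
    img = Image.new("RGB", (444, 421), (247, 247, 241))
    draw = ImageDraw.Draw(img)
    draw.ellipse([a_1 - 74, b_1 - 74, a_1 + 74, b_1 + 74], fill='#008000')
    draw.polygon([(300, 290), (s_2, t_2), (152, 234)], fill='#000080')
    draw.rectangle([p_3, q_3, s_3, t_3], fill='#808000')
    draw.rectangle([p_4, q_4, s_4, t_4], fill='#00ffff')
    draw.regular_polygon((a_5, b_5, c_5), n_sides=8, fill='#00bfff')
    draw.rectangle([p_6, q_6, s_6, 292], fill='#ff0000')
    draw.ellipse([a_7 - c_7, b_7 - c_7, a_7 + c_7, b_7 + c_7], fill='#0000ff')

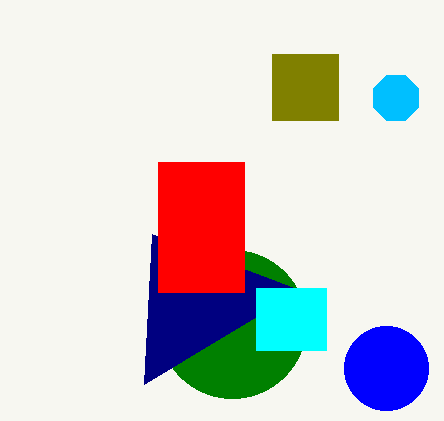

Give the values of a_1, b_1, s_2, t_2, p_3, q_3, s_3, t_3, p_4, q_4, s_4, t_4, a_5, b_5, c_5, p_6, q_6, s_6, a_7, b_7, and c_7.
a_1 = 232; b_1 = 324; s_2 = 144; t_2 = 384; p_3 = 272; q_3 = 54; s_3 = 338; t_3 = 120; p_4 = 256; q_4 = 288; s_4 = 326; t_4 = 350; a_5 = 396; b_5 = 98; c_5 = 24; p_6 = 158; q_6 = 162; s_6 = 244; a_7 = 386; b_7 = 368; c_7 = 42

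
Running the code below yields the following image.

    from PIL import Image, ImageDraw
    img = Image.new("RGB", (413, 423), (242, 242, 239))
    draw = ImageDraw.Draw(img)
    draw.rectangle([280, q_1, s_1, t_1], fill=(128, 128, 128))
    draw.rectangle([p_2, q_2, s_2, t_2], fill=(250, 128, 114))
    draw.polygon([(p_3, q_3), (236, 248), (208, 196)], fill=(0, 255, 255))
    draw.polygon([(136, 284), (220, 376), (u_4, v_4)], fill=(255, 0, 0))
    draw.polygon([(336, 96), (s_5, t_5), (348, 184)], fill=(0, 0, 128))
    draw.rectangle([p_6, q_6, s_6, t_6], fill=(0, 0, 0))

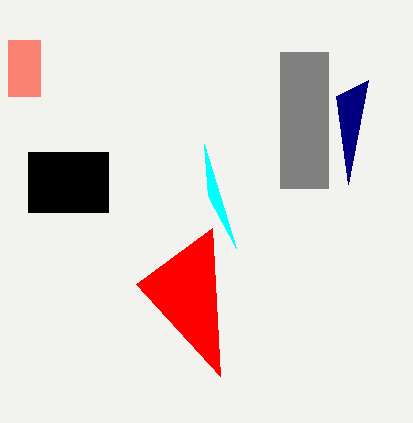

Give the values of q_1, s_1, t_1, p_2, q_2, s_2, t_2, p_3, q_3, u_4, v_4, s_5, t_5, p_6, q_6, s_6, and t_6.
q_1 = 52
s_1 = 328
t_1 = 188
p_2 = 8
q_2 = 40
s_2 = 40
t_2 = 96
p_3 = 204
q_3 = 144
u_4 = 212
v_4 = 228
s_5 = 368
t_5 = 80
p_6 = 28
q_6 = 152
s_6 = 108
t_6 = 212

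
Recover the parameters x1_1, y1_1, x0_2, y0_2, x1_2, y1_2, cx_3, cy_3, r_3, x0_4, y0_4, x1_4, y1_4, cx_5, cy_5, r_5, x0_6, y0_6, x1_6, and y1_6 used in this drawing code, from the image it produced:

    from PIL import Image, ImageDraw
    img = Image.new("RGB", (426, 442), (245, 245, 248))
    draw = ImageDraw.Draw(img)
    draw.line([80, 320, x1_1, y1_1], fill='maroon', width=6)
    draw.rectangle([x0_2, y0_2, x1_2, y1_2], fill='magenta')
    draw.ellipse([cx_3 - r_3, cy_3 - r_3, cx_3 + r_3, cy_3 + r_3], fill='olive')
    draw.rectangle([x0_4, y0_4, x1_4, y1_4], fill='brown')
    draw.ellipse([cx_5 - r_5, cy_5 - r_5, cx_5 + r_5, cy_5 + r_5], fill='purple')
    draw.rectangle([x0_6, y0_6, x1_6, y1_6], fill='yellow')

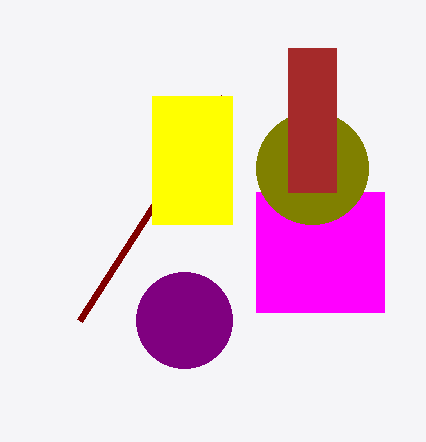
x1_1 = 224; y1_1 = 96; x0_2 = 256; y0_2 = 192; x1_2 = 384; y1_2 = 312; cx_3 = 312; cy_3 = 168; r_3 = 56; x0_4 = 288; y0_4 = 48; x1_4 = 336; y1_4 = 192; cx_5 = 184; cy_5 = 320; r_5 = 48; x0_6 = 152; y0_6 = 96; x1_6 = 232; y1_6 = 224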